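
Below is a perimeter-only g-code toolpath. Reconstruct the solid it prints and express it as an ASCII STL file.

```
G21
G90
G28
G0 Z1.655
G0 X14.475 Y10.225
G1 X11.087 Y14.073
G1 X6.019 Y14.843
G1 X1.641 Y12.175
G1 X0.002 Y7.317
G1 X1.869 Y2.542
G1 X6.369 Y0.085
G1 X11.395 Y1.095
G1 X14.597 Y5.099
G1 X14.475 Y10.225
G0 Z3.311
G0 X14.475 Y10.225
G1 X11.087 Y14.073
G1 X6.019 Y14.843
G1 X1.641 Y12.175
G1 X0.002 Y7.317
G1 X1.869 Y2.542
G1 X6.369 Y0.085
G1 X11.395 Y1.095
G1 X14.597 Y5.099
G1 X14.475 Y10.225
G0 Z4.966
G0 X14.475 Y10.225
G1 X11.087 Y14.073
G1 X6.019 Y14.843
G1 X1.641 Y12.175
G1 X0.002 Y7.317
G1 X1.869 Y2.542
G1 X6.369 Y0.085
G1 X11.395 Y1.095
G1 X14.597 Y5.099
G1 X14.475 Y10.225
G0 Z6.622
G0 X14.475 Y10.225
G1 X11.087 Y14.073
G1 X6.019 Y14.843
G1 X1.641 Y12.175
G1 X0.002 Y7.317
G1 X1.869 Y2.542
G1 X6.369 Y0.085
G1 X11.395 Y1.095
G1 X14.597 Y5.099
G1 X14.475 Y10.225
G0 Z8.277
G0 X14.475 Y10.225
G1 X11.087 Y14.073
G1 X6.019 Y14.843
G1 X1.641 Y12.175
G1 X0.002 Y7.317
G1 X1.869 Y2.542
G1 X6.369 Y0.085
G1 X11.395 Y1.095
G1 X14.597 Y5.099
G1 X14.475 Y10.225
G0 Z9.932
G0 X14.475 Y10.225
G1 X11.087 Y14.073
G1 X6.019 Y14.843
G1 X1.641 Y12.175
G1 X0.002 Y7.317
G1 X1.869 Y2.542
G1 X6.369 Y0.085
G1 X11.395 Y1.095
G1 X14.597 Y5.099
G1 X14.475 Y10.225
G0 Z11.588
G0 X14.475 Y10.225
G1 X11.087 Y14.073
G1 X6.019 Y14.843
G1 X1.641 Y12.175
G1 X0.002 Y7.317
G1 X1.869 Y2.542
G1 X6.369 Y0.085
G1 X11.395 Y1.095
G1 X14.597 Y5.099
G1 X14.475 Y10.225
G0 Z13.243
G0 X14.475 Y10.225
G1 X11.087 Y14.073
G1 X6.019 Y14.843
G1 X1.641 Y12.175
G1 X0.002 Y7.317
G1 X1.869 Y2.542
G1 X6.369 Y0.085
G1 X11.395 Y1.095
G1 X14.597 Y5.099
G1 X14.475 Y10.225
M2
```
solid part
  facet normal 0.0000 0.0000 -1.0000
    outer loop
      vertex 6.019 14.843 0.000
      vertex 11.087 14.073 0.000
      vertex 14.475 10.225 0.000
    endloop
  endfacet
  facet normal 0.0000 0.0000 -1.0000
    outer loop
      vertex 1.641 12.175 0.000
      vertex 6.019 14.843 0.000
      vertex 14.475 10.225 0.000
    endloop
  endfacet
  facet normal 0.0000 0.0000 -1.0000
    outer loop
      vertex 0.002 7.317 0.000
      vertex 1.641 12.175 0.000
      vertex 14.475 10.225 0.000
    endloop
  endfacet
  facet normal 0.0000 0.0000 -1.0000
    outer loop
      vertex 1.869 2.542 0.000
      vertex 0.002 7.317 0.000
      vertex 14.475 10.225 0.000
    endloop
  endfacet
  facet normal 0.0000 0.0000 -1.0000
    outer loop
      vertex 6.369 0.085 0.000
      vertex 1.869 2.542 0.000
      vertex 14.475 10.225 0.000
    endloop
  endfacet
  facet normal 0.0000 0.0000 -1.0000
    outer loop
      vertex 11.395 1.095 0.000
      vertex 6.369 0.085 0.000
      vertex 14.475 10.225 0.000
    endloop
  endfacet
  facet normal 0.0000 0.0000 -1.0000
    outer loop
      vertex 14.597 5.099 0.000
      vertex 11.395 1.095 0.000
      vertex 14.475 10.225 0.000
    endloop
  endfacet
  facet normal 0.0000 0.0000 1.0000
    outer loop
      vertex 14.475 10.225 13.243
      vertex 11.087 14.073 13.243
      vertex 6.019 14.843 13.243
    endloop
  endfacet
  facet normal 0.0000 0.0000 1.0000
    outer loop
      vertex 14.475 10.225 13.243
      vertex 6.019 14.843 13.243
      vertex 1.641 12.175 13.243
    endloop
  endfacet
  facet normal 0.0000 0.0000 1.0000
    outer loop
      vertex 14.475 10.225 13.243
      vertex 1.641 12.175 13.243
      vertex 0.002 7.317 13.243
    endloop
  endfacet
  facet normal 0.0000 0.0000 1.0000
    outer loop
      vertex 14.475 10.225 13.243
      vertex 0.002 7.317 13.243
      vertex 1.869 2.542 13.243
    endloop
  endfacet
  facet normal 0.0000 0.0000 1.0000
    outer loop
      vertex 14.475 10.225 13.243
      vertex 1.869 2.542 13.243
      vertex 6.369 0.085 13.243
    endloop
  endfacet
  facet normal 0.0000 0.0000 1.0000
    outer loop
      vertex 14.475 10.225 13.243
      vertex 6.369 0.085 13.243
      vertex 11.395 1.095 13.243
    endloop
  endfacet
  facet normal 0.0000 0.0000 1.0000
    outer loop
      vertex 14.475 10.225 13.243
      vertex 11.395 1.095 13.243
      vertex 14.597 5.099 13.243
    endloop
  endfacet
  facet normal 0.7505 0.6608 0.0000
    outer loop
      vertex 14.475 10.225 0.000
      vertex 11.087 14.073 0.000
      vertex 11.087 14.073 13.243
    endloop
  endfacet
  facet normal 0.7505 0.6608 0.0000
    outer loop
      vertex 14.475 10.225 0.000
      vertex 11.087 14.073 13.243
      vertex 14.475 10.225 13.243
    endloop
  endfacet
  facet normal 0.1502 0.9887 0.0000
    outer loop
      vertex 11.087 14.073 0.000
      vertex 6.019 14.843 0.000
      vertex 6.019 14.843 13.243
    endloop
  endfacet
  facet normal 0.1502 0.9887 0.0000
    outer loop
      vertex 11.087 14.073 0.000
      vertex 6.019 14.843 13.243
      vertex 11.087 14.073 13.243
    endloop
  endfacet
  facet normal -0.5204 0.8539 0.0000
    outer loop
      vertex 6.019 14.843 0.000
      vertex 1.641 12.175 0.000
      vertex 1.641 12.175 13.243
    endloop
  endfacet
  facet normal -0.5204 0.8539 0.0000
    outer loop
      vertex 6.019 14.843 0.000
      vertex 1.641 12.175 13.243
      vertex 6.019 14.843 13.243
    endloop
  endfacet
  facet normal -0.9475 0.3197 0.0000
    outer loop
      vertex 1.641 12.175 0.000
      vertex 0.002 7.317 0.000
      vertex 0.002 7.317 13.243
    endloop
  endfacet
  facet normal -0.9475 0.3197 0.0000
    outer loop
      vertex 1.641 12.175 0.000
      vertex 0.002 7.317 13.243
      vertex 1.641 12.175 13.243
    endloop
  endfacet
  facet normal -0.9313 -0.3641 0.0000
    outer loop
      vertex 0.002 7.317 0.000
      vertex 1.869 2.542 0.000
      vertex 1.869 2.542 13.243
    endloop
  endfacet
  facet normal -0.9313 -0.3641 0.0000
    outer loop
      vertex 0.002 7.317 0.000
      vertex 1.869 2.542 13.243
      vertex 0.002 7.317 13.243
    endloop
  endfacet
  facet normal -0.4792 -0.8777 0.0000
    outer loop
      vertex 1.869 2.542 0.000
      vertex 6.369 0.085 0.000
      vertex 6.369 0.085 13.243
    endloop
  endfacet
  facet normal -0.4792 -0.8777 0.0000
    outer loop
      vertex 1.869 2.542 0.000
      vertex 6.369 0.085 13.243
      vertex 1.869 2.542 13.243
    endloop
  endfacet
  facet normal 0.1970 -0.9804 0.0000
    outer loop
      vertex 6.369 0.085 0.000
      vertex 11.395 1.095 0.000
      vertex 11.395 1.095 13.243
    endloop
  endfacet
  facet normal 0.1970 -0.9804 0.0000
    outer loop
      vertex 6.369 0.085 0.000
      vertex 11.395 1.095 13.243
      vertex 6.369 0.085 13.243
    endloop
  endfacet
  facet normal 0.7810 -0.6246 0.0000
    outer loop
      vertex 11.395 1.095 0.000
      vertex 14.597 5.099 0.000
      vertex 14.597 5.099 13.243
    endloop
  endfacet
  facet normal 0.7810 -0.6246 0.0000
    outer loop
      vertex 11.395 1.095 0.000
      vertex 14.597 5.099 13.243
      vertex 11.395 1.095 13.243
    endloop
  endfacet
  facet normal 0.9997 0.0238 0.0000
    outer loop
      vertex 14.597 5.099 0.000
      vertex 14.475 10.225 0.000
      vertex 14.475 10.225 13.243
    endloop
  endfacet
  facet normal 0.9997 0.0238 0.0000
    outer loop
      vertex 14.597 5.099 0.000
      vertex 14.475 10.225 13.243
      vertex 14.597 5.099 13.243
    endloop
  endfacet
endsolid part

The G0 Z moves step by Δz≈1.655 mm. Every layer's G1 loop is the same polygon, so the solid is a straight extrusion of it from z=0 to z≈13.2. Closing with flat bottom and top caps and triangulating gives 32 facets — a regular 9-sided prism (a cylinder approximated with 9 flat sides), circumscribed radius ≈ 7.5 mm, height ≈ 13.2 mm.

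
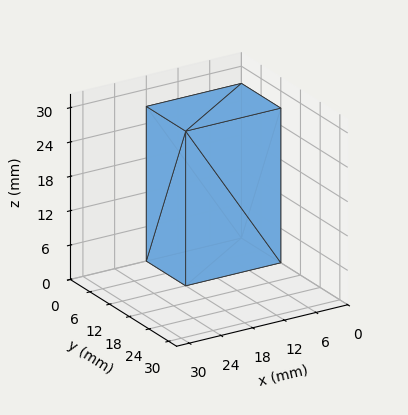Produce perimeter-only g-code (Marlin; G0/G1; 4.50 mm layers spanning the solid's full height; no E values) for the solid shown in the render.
Reading the render: the shape is a rectangular box, roughly 18 × 12 mm footprint and 27 mm tall (dimensions read to the nearest mm from the axis ticks). For the g-code, the solid's height is divided into equal slices at the stated Δz and each level perimeter traced with G1 moves after a G0 lift.

; perimeter-only toolpath
G21 ; units = mm
G90 ; absolute positioning
G28 ; home
; layer 1
G0 Z4.50
G0 X0.00 Y0.00
G1 X18.00 Y0.00
G1 X18.00 Y12.00
G1 X0.00 Y12.00
G1 X0.00 Y0.00
; layer 2
G0 Z9.00
G0 X0.00 Y0.00
G1 X18.00 Y0.00
G1 X18.00 Y12.00
G1 X0.00 Y12.00
G1 X0.00 Y0.00
; layer 3
G0 Z13.50
G0 X0.00 Y0.00
G1 X18.00 Y0.00
G1 X18.00 Y12.00
G1 X0.00 Y12.00
G1 X0.00 Y0.00
; layer 4
G0 Z18.00
G0 X0.00 Y0.00
G1 X18.00 Y0.00
G1 X18.00 Y12.00
G1 X0.00 Y12.00
G1 X0.00 Y0.00
; layer 5
G0 Z22.50
G0 X0.00 Y0.00
G1 X18.00 Y0.00
G1 X18.00 Y12.00
G1 X0.00 Y12.00
G1 X0.00 Y0.00
; layer 6
G0 Z27.00
G0 X0.00 Y0.00
G1 X18.00 Y0.00
G1 X18.00 Y12.00
G1 X0.00 Y12.00
G1 X0.00 Y0.00
M2 ; end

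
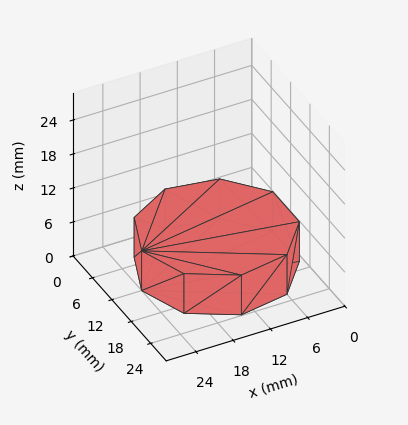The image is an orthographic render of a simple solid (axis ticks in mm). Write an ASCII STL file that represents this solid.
Reading the render: the shape is a regular 9-sided prism (a cylinder approximated with 9 flat sides), circumscribed radius ≈ 12 mm, height ≈ 7 mm (dimensions read to the nearest mm from the axis ticks). For the STL, each face is triangulated and given an outward normal.

solid part
  facet normal 0.0000 0.0000 -1.0000
    outer loop
      vertex 14.084 23.818 0.000
      vertex 21.193 19.713 0.000
      vertex 24.000 12.000 0.000
    endloop
  endfacet
  facet normal 0.0000 0.0000 -1.0000
    outer loop
      vertex 6.000 22.392 0.000
      vertex 14.084 23.818 0.000
      vertex 24.000 12.000 0.000
    endloop
  endfacet
  facet normal 0.0000 0.0000 -1.0000
    outer loop
      vertex 0.724 16.104 0.000
      vertex 6.000 22.392 0.000
      vertex 24.000 12.000 0.000
    endloop
  endfacet
  facet normal 0.0000 0.0000 -1.0000
    outer loop
      vertex 0.724 7.896 0.000
      vertex 0.724 16.104 0.000
      vertex 24.000 12.000 0.000
    endloop
  endfacet
  facet normal 0.0000 0.0000 -1.0000
    outer loop
      vertex 6.000 1.608 0.000
      vertex 0.724 7.896 0.000
      vertex 24.000 12.000 0.000
    endloop
  endfacet
  facet normal 0.0000 0.0000 -1.0000
    outer loop
      vertex 14.084 0.182 0.000
      vertex 6.000 1.608 0.000
      vertex 24.000 12.000 0.000
    endloop
  endfacet
  facet normal 0.0000 0.0000 -1.0000
    outer loop
      vertex 21.193 4.287 0.000
      vertex 14.084 0.182 0.000
      vertex 24.000 12.000 0.000
    endloop
  endfacet
  facet normal 0.0000 0.0000 1.0000
    outer loop
      vertex 24.000 12.000 7.000
      vertex 21.193 19.713 7.000
      vertex 14.084 23.818 7.000
    endloop
  endfacet
  facet normal 0.0000 0.0000 1.0000
    outer loop
      vertex 24.000 12.000 7.000
      vertex 14.084 23.818 7.000
      vertex 6.000 22.392 7.000
    endloop
  endfacet
  facet normal 0.0000 0.0000 1.0000
    outer loop
      vertex 24.000 12.000 7.000
      vertex 6.000 22.392 7.000
      vertex 0.724 16.104 7.000
    endloop
  endfacet
  facet normal 0.0000 0.0000 1.0000
    outer loop
      vertex 24.000 12.000 7.000
      vertex 0.724 16.104 7.000
      vertex 0.724 7.896 7.000
    endloop
  endfacet
  facet normal 0.0000 0.0000 1.0000
    outer loop
      vertex 24.000 12.000 7.000
      vertex 0.724 7.896 7.000
      vertex 6.000 1.608 7.000
    endloop
  endfacet
  facet normal 0.0000 0.0000 1.0000
    outer loop
      vertex 24.000 12.000 7.000
      vertex 6.000 1.608 7.000
      vertex 14.084 0.182 7.000
    endloop
  endfacet
  facet normal 0.0000 0.0000 1.0000
    outer loop
      vertex 24.000 12.000 7.000
      vertex 14.084 0.182 7.000
      vertex 21.193 4.287 7.000
    endloop
  endfacet
  facet normal 0.9397 0.3420 0.0000
    outer loop
      vertex 24.000 12.000 0.000
      vertex 21.193 19.713 0.000
      vertex 21.193 19.713 7.000
    endloop
  endfacet
  facet normal 0.9397 0.3420 0.0000
    outer loop
      vertex 24.000 12.000 0.000
      vertex 21.193 19.713 7.000
      vertex 24.000 12.000 7.000
    endloop
  endfacet
  facet normal 0.5001 0.8660 0.0000
    outer loop
      vertex 21.193 19.713 0.000
      vertex 14.084 23.818 0.000
      vertex 14.084 23.818 7.000
    endloop
  endfacet
  facet normal 0.5001 0.8660 0.0000
    outer loop
      vertex 21.193 19.713 0.000
      vertex 14.084 23.818 7.000
      vertex 21.193 19.713 7.000
    endloop
  endfacet
  facet normal -0.1737 0.9848 0.0000
    outer loop
      vertex 14.084 23.818 0.000
      vertex 6.000 22.392 0.000
      vertex 6.000 22.392 7.000
    endloop
  endfacet
  facet normal -0.1737 0.9848 0.0000
    outer loop
      vertex 14.084 23.818 0.000
      vertex 6.000 22.392 7.000
      vertex 14.084 23.818 7.000
    endloop
  endfacet
  facet normal -0.7661 0.6428 0.0000
    outer loop
      vertex 6.000 22.392 0.000
      vertex 0.724 16.104 0.000
      vertex 0.724 16.104 7.000
    endloop
  endfacet
  facet normal -0.7661 0.6428 0.0000
    outer loop
      vertex 6.000 22.392 0.000
      vertex 0.724 16.104 7.000
      vertex 6.000 22.392 7.000
    endloop
  endfacet
  facet normal -1.0000 0.0000 0.0000
    outer loop
      vertex 0.724 16.104 0.000
      vertex 0.724 7.896 0.000
      vertex 0.724 7.896 7.000
    endloop
  endfacet
  facet normal -1.0000 0.0000 0.0000
    outer loop
      vertex 0.724 16.104 0.000
      vertex 0.724 7.896 7.000
      vertex 0.724 16.104 7.000
    endloop
  endfacet
  facet normal -0.7661 -0.6428 0.0000
    outer loop
      vertex 0.724 7.896 0.000
      vertex 6.000 1.608 0.000
      vertex 6.000 1.608 7.000
    endloop
  endfacet
  facet normal -0.7661 -0.6428 0.0000
    outer loop
      vertex 0.724 7.896 0.000
      vertex 6.000 1.608 7.000
      vertex 0.724 7.896 7.000
    endloop
  endfacet
  facet normal -0.1737 -0.9848 0.0000
    outer loop
      vertex 6.000 1.608 0.000
      vertex 14.084 0.182 0.000
      vertex 14.084 0.182 7.000
    endloop
  endfacet
  facet normal -0.1737 -0.9848 0.0000
    outer loop
      vertex 6.000 1.608 0.000
      vertex 14.084 0.182 7.000
      vertex 6.000 1.608 7.000
    endloop
  endfacet
  facet normal 0.5001 -0.8660 0.0000
    outer loop
      vertex 14.084 0.182 0.000
      vertex 21.193 4.287 0.000
      vertex 21.193 4.287 7.000
    endloop
  endfacet
  facet normal 0.5001 -0.8660 0.0000
    outer loop
      vertex 14.084 0.182 0.000
      vertex 21.193 4.287 7.000
      vertex 14.084 0.182 7.000
    endloop
  endfacet
  facet normal 0.9397 -0.3420 0.0000
    outer loop
      vertex 21.193 4.287 0.000
      vertex 24.000 12.000 0.000
      vertex 24.000 12.000 7.000
    endloop
  endfacet
  facet normal 0.9397 -0.3420 0.0000
    outer loop
      vertex 21.193 4.287 0.000
      vertex 24.000 12.000 7.000
      vertex 21.193 4.287 7.000
    endloop
  endfacet
endsolid part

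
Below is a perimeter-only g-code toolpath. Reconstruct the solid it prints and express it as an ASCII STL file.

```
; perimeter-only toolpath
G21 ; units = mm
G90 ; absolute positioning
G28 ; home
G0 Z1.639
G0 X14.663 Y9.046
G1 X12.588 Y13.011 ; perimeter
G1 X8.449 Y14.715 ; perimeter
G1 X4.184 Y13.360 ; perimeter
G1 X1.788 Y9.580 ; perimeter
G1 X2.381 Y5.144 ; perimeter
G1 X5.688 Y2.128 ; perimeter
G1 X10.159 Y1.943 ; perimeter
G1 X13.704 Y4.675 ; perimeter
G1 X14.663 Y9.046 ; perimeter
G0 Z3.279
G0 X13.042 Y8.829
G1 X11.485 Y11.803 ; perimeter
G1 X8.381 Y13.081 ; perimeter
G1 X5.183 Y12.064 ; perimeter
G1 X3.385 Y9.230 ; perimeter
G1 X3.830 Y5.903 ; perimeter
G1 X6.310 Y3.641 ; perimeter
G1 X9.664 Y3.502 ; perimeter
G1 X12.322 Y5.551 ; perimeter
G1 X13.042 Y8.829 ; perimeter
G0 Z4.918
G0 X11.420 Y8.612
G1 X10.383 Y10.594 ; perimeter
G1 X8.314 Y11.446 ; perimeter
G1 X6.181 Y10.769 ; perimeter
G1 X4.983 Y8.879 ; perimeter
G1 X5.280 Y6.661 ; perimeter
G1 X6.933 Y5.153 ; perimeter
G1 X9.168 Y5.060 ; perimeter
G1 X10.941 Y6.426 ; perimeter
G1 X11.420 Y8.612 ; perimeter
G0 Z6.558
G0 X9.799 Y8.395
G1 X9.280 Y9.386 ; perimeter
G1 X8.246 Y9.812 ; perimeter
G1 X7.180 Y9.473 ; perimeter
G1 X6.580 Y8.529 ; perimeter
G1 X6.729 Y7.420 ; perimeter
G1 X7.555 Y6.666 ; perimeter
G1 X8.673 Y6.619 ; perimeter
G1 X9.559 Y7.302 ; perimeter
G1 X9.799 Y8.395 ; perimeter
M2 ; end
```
solid part
  facet normal 0.0000 0.0000 -1.0000
    outer loop
      vertex 8.517 16.349 0.000
      vertex 13.690 14.219 0.000
      vertex 16.284 9.263 0.000
    endloop
  endfacet
  facet normal 0.0000 0.0000 -1.0000
    outer loop
      vertex 3.186 14.655 0.000
      vertex 8.517 16.349 0.000
      vertex 16.284 9.263 0.000
    endloop
  endfacet
  facet normal 0.0000 0.0000 -1.0000
    outer loop
      vertex 0.190 9.931 0.000
      vertex 3.186 14.655 0.000
      vertex 16.284 9.263 0.000
    endloop
  endfacet
  facet normal 0.0000 0.0000 -1.0000
    outer loop
      vertex 0.932 4.386 0.000
      vertex 0.190 9.931 0.000
      vertex 16.284 9.263 0.000
    endloop
  endfacet
  facet normal 0.0000 0.0000 -1.0000
    outer loop
      vertex 5.065 0.616 0.000
      vertex 0.932 4.386 0.000
      vertex 16.284 9.263 0.000
    endloop
  endfacet
  facet normal 0.0000 0.0000 -1.0000
    outer loop
      vertex 10.654 0.384 0.000
      vertex 5.065 0.616 0.000
      vertex 16.284 9.263 0.000
    endloop
  endfacet
  facet normal 0.0000 0.0000 -1.0000
    outer loop
      vertex 15.085 3.799 0.000
      vertex 10.654 0.384 0.000
      vertex 16.284 9.263 0.000
    endloop
  endfacet
  facet normal 0.6463 0.3383 0.6840
    outer loop
      vertex 16.284 9.263 0.000
      vertex 13.690 14.219 0.000
      vertex 8.178 8.178 8.197
    endloop
  endfacet
  facet normal 0.2778 0.6746 0.6839
    outer loop
      vertex 13.690 14.219 0.000
      vertex 8.517 16.349 0.000
      vertex 8.178 8.178 8.197
    endloop
  endfacet
  facet normal -0.2209 0.6953 0.6839
    outer loop
      vertex 8.517 16.349 0.000
      vertex 3.186 14.655 0.000
      vertex 8.178 8.178 8.197
    endloop
  endfacet
  facet normal -0.6161 0.3907 0.6839
    outer loop
      vertex 3.186 14.655 0.000
      vertex 0.190 9.931 0.000
      vertex 8.178 8.178 8.197
    endloop
  endfacet
  facet normal -0.7231 -0.0968 0.6840
    outer loop
      vertex 0.190 9.931 0.000
      vertex 0.932 4.386 0.000
      vertex 8.178 8.178 8.197
    endloop
  endfacet
  facet normal -0.4916 -0.5390 0.6839
    outer loop
      vertex 0.932 4.386 0.000
      vertex 5.065 0.616 0.000
      vertex 8.178 8.178 8.197
    endloop
  endfacet
  facet normal -0.0303 -0.7289 0.6839
    outer loop
      vertex 5.065 0.616 0.000
      vertex 10.654 0.384 0.000
      vertex 8.178 8.178 8.197
    endloop
  endfacet
  facet normal 0.4453 -0.5778 0.6839
    outer loop
      vertex 10.654 0.384 0.000
      vertex 15.085 3.799 0.000
      vertex 8.178 8.178 8.197
    endloop
  endfacet
  facet normal 0.7126 -0.1564 0.6840
    outer loop
      vertex 15.085 3.799 0.000
      vertex 16.284 9.263 0.000
      vertex 8.178 8.178 8.197
    endloop
  endfacet
endsolid part

The G0 Z moves step by Δz≈1.639 mm. The G1 loops shrink linearly with z, so the solid tapers from its base footprint up to z≈8.2. Closing with a flat bottom cap and the tapered top and triangulating gives 16 facets — a regular 9-sided pyramid, base circumscribed radius ≈ 8.18 mm, apex at z ≈ 8.2 mm.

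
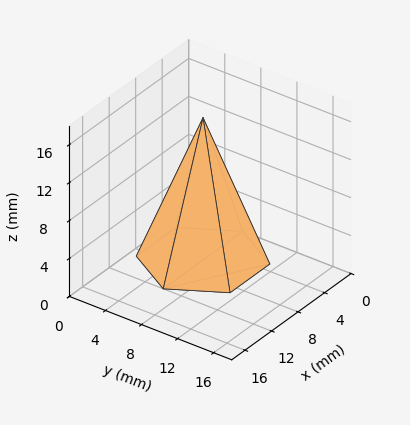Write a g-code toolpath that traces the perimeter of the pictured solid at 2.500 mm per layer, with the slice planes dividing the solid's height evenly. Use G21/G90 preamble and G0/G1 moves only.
Reading the render: the shape is a regular 6-sided pyramid, base circumscribed radius ≈ 6 mm, apex at z ≈ 15 mm (dimensions read to the nearest mm from the axis ticks). For the g-code, the solid's height is divided into equal slices at the stated Δz and each level perimeter traced with G1 moves after a G0 lift.

; perimeter-only toolpath
G21 ; units = mm
G90 ; absolute positioning
G28 ; home
; layer 1
G0 Z2.500
G0 X11.000 Y6.000
G1 X8.500 Y10.330
G1 X3.500 Y10.330
G1 X1.000 Y6.000
G1 X3.500 Y1.670
G1 X8.500 Y1.670
G1 X11.000 Y6.000
; layer 2
G0 Z5.000
G0 X10.000 Y6.000
G1 X8.000 Y9.464
G1 X4.000 Y9.464
G1 X2.000 Y6.000
G1 X4.000 Y2.536
G1 X8.000 Y2.536
G1 X10.000 Y6.000
; layer 3
G0 Z7.500
G0 X9.000 Y6.000
G1 X7.500 Y8.598
G1 X4.500 Y8.598
G1 X3.000 Y6.000
G1 X4.500 Y3.402
G1 X7.500 Y3.402
G1 X9.000 Y6.000
; layer 4
G0 Z10.000
G0 X8.000 Y6.000
G1 X7.000 Y7.732
G1 X5.000 Y7.732
G1 X4.000 Y6.000
G1 X5.000 Y4.268
G1 X7.000 Y4.268
G1 X8.000 Y6.000
; layer 5
G0 Z12.500
G0 X7.000 Y6.000
G1 X6.500 Y6.866
G1 X5.500 Y6.866
G1 X5.000 Y6.000
G1 X5.500 Y5.134
G1 X6.500 Y5.134
G1 X7.000 Y6.000
M2 ; end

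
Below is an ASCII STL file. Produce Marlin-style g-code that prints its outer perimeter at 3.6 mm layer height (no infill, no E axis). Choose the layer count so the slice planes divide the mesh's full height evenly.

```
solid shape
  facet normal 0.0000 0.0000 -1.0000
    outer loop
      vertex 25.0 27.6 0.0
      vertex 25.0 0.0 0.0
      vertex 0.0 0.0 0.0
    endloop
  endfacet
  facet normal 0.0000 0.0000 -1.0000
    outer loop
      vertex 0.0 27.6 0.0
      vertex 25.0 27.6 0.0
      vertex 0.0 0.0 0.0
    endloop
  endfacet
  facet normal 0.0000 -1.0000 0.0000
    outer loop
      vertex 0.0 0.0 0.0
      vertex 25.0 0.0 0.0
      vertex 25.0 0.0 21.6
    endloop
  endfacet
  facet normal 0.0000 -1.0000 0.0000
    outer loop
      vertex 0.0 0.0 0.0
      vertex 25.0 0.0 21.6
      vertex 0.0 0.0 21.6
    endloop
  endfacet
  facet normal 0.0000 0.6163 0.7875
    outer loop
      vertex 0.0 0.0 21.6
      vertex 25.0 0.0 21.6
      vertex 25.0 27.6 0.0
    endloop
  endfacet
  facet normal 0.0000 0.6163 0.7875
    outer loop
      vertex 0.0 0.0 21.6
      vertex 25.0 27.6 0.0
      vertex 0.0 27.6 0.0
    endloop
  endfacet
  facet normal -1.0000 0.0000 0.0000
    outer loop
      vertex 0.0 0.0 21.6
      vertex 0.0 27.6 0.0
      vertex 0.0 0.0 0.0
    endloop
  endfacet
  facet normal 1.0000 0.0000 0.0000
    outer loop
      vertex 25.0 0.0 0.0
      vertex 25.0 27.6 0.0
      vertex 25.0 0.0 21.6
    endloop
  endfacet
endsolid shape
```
; perimeter-only toolpath
G21 ; units = mm
G90 ; absolute positioning
G28 ; home
; layer 1
G0 Z3.6
G0 X0.0 Y0.0
G1 X25.0 Y0.0
G1 X25.0 Y23.0
G1 X0.0 Y23.0
G1 X0.0 Y0.0
; layer 2
G0 Z7.2
G0 X0.0 Y0.0
G1 X25.0 Y0.0
G1 X25.0 Y18.4
G1 X0.0 Y18.4
G1 X0.0 Y0.0
; layer 3
G0 Z10.8
G0 X0.0 Y0.0
G1 X25.0 Y0.0
G1 X25.0 Y13.8
G1 X0.0 Y13.8
G1 X0.0 Y0.0
; layer 4
G0 Z14.4
G0 X0.0 Y0.0
G1 X25.0 Y0.0
G1 X25.0 Y9.2
G1 X0.0 Y9.2
G1 X0.0 Y0.0
; layer 5
G0 Z18.0
G0 X0.0 Y0.0
G1 X25.0 Y0.0
G1 X25.0 Y4.6
G1 X0.0 Y4.6
G1 X0.0 Y0.0
M2 ; end

The solid is a wedge (ramp): 25 × 27.6 mm base, rising to 21.6 mm along the y=0 edge and sloping linearly to z=0 at y=27.6. Slicing at Δz = 3.6 mm — 6 equal slices spanning the solid's height, so layer i sits at z = i·h/6 — gives 5 non-empty perimeters. Each is a 4-segment closed polygon; G0 lifts to the layer z and rapids to the start vertex, then G1 traces the edges. The cross-section shrinks linearly with z (the slice at the apex is degenerate and omitted).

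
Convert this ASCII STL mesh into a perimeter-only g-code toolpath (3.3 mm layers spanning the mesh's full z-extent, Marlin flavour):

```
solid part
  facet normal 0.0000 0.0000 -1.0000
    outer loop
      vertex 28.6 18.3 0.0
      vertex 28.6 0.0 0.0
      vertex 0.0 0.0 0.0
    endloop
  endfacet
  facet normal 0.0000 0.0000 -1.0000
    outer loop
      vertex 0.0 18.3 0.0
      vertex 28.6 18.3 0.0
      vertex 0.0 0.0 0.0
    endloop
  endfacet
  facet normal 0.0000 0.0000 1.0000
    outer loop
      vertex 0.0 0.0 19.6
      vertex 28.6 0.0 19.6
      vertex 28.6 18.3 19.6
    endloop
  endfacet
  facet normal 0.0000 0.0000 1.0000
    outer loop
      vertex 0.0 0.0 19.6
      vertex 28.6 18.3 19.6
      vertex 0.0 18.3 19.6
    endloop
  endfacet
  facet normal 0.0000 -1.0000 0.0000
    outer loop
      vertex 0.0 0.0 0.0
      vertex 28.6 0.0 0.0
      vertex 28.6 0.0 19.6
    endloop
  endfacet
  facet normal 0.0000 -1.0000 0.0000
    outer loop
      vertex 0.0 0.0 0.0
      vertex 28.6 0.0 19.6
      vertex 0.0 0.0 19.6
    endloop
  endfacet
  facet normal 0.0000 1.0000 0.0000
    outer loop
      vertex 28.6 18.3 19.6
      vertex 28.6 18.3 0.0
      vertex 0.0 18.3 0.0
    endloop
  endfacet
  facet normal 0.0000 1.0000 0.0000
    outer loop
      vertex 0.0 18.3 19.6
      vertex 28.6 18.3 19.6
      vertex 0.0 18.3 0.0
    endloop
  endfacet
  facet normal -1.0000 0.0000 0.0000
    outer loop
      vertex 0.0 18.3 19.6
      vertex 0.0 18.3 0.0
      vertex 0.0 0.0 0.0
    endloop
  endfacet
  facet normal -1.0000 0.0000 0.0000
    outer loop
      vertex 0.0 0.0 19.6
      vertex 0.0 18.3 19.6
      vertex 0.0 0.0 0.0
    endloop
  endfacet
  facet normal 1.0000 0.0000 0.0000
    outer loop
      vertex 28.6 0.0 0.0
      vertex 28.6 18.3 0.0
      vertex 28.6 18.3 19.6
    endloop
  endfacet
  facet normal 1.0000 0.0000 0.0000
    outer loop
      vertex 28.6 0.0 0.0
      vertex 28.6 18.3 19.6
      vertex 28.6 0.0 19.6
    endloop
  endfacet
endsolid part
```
; perimeter-only toolpath
G21 ; units = mm
G90 ; absolute positioning
G28 ; home
; layer 1
G0 Z3.3
G0 X0.0 Y0.0
G1 X28.6 Y0.0
G1 X28.6 Y18.3
G1 X0.0 Y18.3
G1 X0.0 Y0.0
; layer 2
G0 Z6.5
G0 X0.0 Y0.0
G1 X28.6 Y0.0
G1 X28.6 Y18.3
G1 X0.0 Y18.3
G1 X0.0 Y0.0
; layer 3
G0 Z9.8
G0 X0.0 Y0.0
G1 X28.6 Y0.0
G1 X28.6 Y18.3
G1 X0.0 Y18.3
G1 X0.0 Y0.0
; layer 4
G0 Z13.1
G0 X0.0 Y0.0
G1 X28.6 Y0.0
G1 X28.6 Y18.3
G1 X0.0 Y18.3
G1 X0.0 Y0.0
; layer 5
G0 Z16.3
G0 X0.0 Y0.0
G1 X28.6 Y0.0
G1 X28.6 Y18.3
G1 X0.0 Y18.3
G1 X0.0 Y0.0
; layer 6
G0 Z19.6
G0 X0.0 Y0.0
G1 X28.6 Y0.0
G1 X28.6 Y18.3
G1 X0.0 Y18.3
G1 X0.0 Y0.0
M2 ; end

The solid is a rectangular box, roughly 28.6 × 18.3 mm footprint and 19.6 mm tall. Slicing at Δz = 3.3 mm — 6 equal slices spanning the solid's height, so layer i sits at z = i·h/6 — gives 6 non-empty perimeters. Each is a 4-segment closed polygon; G0 lifts to the layer z and rapids to the start vertex, then G1 traces the edges.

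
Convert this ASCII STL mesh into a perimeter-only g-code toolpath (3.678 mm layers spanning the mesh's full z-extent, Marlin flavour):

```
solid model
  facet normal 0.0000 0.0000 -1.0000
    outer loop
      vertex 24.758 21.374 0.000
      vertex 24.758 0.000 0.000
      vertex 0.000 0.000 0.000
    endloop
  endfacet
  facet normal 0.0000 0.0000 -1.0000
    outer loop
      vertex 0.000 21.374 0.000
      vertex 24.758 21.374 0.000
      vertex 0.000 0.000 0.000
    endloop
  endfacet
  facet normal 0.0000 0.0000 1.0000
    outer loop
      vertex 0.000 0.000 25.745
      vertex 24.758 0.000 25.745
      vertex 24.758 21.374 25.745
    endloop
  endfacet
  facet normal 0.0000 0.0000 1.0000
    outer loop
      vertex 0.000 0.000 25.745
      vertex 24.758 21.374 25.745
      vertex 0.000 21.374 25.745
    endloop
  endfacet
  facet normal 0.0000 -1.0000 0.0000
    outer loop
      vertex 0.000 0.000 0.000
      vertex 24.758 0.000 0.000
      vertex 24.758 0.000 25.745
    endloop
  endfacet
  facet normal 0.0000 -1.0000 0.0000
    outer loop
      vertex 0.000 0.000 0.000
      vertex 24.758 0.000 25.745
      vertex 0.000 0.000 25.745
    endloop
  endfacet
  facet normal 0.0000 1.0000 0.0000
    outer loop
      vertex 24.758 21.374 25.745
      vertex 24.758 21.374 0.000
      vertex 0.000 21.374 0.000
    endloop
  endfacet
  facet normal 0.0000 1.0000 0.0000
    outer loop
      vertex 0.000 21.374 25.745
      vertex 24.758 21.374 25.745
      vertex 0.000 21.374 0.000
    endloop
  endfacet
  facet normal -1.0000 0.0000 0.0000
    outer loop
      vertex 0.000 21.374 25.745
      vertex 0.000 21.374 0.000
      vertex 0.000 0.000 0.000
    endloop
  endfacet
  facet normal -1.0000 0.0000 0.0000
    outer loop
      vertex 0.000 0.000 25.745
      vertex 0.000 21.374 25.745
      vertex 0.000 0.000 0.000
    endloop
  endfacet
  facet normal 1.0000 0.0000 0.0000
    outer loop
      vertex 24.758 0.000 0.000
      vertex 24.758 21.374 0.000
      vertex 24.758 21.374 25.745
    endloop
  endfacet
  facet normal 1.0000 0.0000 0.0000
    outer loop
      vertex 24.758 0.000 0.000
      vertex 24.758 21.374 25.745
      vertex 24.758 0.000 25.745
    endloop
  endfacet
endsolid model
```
; perimeter-only toolpath
G21 ; units = mm
G90 ; absolute positioning
G28 ; home
; layer 1
G0 Z3.678
G0 X0.000 Y0.000
G1 X24.758 Y0.000
G1 X24.758 Y21.374
G1 X0.000 Y21.374
G1 X0.000 Y0.000
; layer 2
G0 Z7.356
G0 X0.000 Y0.000
G1 X24.758 Y0.000
G1 X24.758 Y21.374
G1 X0.000 Y21.374
G1 X0.000 Y0.000
; layer 3
G0 Z11.034
G0 X0.000 Y0.000
G1 X24.758 Y0.000
G1 X24.758 Y21.374
G1 X0.000 Y21.374
G1 X0.000 Y0.000
; layer 4
G0 Z14.711
G0 X0.000 Y0.000
G1 X24.758 Y0.000
G1 X24.758 Y21.374
G1 X0.000 Y21.374
G1 X0.000 Y0.000
; layer 5
G0 Z18.389
G0 X0.000 Y0.000
G1 X24.758 Y0.000
G1 X24.758 Y21.374
G1 X0.000 Y21.374
G1 X0.000 Y0.000
; layer 6
G0 Z22.067
G0 X0.000 Y0.000
G1 X24.758 Y0.000
G1 X24.758 Y21.374
G1 X0.000 Y21.374
G1 X0.000 Y0.000
; layer 7
G0 Z25.745
G0 X0.000 Y0.000
G1 X24.758 Y0.000
G1 X24.758 Y21.374
G1 X0.000 Y21.374
G1 X0.000 Y0.000
M2 ; end

The solid is a rectangular box, roughly 24.8 × 21.4 mm footprint and 25.7 mm tall. Slicing at Δz = 3.678 mm — 7 equal slices spanning the solid's height, so layer i sits at z = i·h/7 — gives 7 non-empty perimeters. Each is a 4-segment closed polygon; G0 lifts to the layer z and rapids to the start vertex, then G1 traces the edges.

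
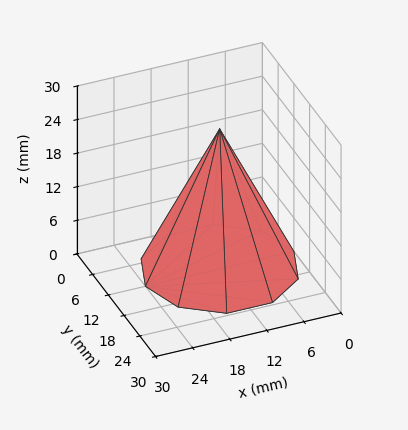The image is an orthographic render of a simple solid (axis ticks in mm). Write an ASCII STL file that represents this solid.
Reading the render: the shape is a regular 10-sided pyramid, base circumscribed radius ≈ 12 mm, apex at z ≈ 25 mm (dimensions read to the nearest mm from the axis ticks). For the STL, each face is triangulated and given an outward normal.

solid part
  facet normal 0.0000 0.0000 -1.0000
    outer loop
      vertex 15.708 23.413 0.000
      vertex 21.708 19.053 0.000
      vertex 24.000 12.000 0.000
    endloop
  endfacet
  facet normal 0.0000 0.0000 -1.0000
    outer loop
      vertex 8.292 23.413 0.000
      vertex 15.708 23.413 0.000
      vertex 24.000 12.000 0.000
    endloop
  endfacet
  facet normal 0.0000 0.0000 -1.0000
    outer loop
      vertex 2.292 19.053 0.000
      vertex 8.292 23.413 0.000
      vertex 24.000 12.000 0.000
    endloop
  endfacet
  facet normal 0.0000 0.0000 -1.0000
    outer loop
      vertex 0.000 12.000 0.000
      vertex 2.292 19.053 0.000
      vertex 24.000 12.000 0.000
    endloop
  endfacet
  facet normal 0.0000 0.0000 -1.0000
    outer loop
      vertex 2.292 4.947 0.000
      vertex 0.000 12.000 0.000
      vertex 24.000 12.000 0.000
    endloop
  endfacet
  facet normal 0.0000 0.0000 -1.0000
    outer loop
      vertex 8.292 0.587 0.000
      vertex 2.292 4.947 0.000
      vertex 24.000 12.000 0.000
    endloop
  endfacet
  facet normal 0.0000 0.0000 -1.0000
    outer loop
      vertex 15.708 0.587 0.000
      vertex 8.292 0.587 0.000
      vertex 24.000 12.000 0.000
    endloop
  endfacet
  facet normal 0.0000 0.0000 -1.0000
    outer loop
      vertex 21.708 4.947 0.000
      vertex 15.708 0.587 0.000
      vertex 24.000 12.000 0.000
    endloop
  endfacet
  facet normal 0.8652 0.2811 0.4153
    outer loop
      vertex 24.000 12.000 0.000
      vertex 21.708 19.053 0.000
      vertex 12.000 12.000 25.000
    endloop
  endfacet
  facet normal 0.5348 0.7359 0.4153
    outer loop
      vertex 21.708 19.053 0.000
      vertex 15.708 23.413 0.000
      vertex 12.000 12.000 25.000
    endloop
  endfacet
  facet normal 0.0000 0.9097 0.4153
    outer loop
      vertex 15.708 23.413 0.000
      vertex 8.292 23.413 0.000
      vertex 12.000 12.000 25.000
    endloop
  endfacet
  facet normal -0.5348 0.7359 0.4153
    outer loop
      vertex 8.292 23.413 0.000
      vertex 2.292 19.053 0.000
      vertex 12.000 12.000 25.000
    endloop
  endfacet
  facet normal -0.8652 0.2811 0.4153
    outer loop
      vertex 2.292 19.053 0.000
      vertex 0.000 12.000 0.000
      vertex 12.000 12.000 25.000
    endloop
  endfacet
  facet normal -0.8652 -0.2811 0.4153
    outer loop
      vertex 0.000 12.000 0.000
      vertex 2.292 4.947 0.000
      vertex 12.000 12.000 25.000
    endloop
  endfacet
  facet normal -0.5348 -0.7359 0.4153
    outer loop
      vertex 2.292 4.947 0.000
      vertex 8.292 0.587 0.000
      vertex 12.000 12.000 25.000
    endloop
  endfacet
  facet normal 0.0000 -0.9097 0.4153
    outer loop
      vertex 8.292 0.587 0.000
      vertex 15.708 0.587 0.000
      vertex 12.000 12.000 25.000
    endloop
  endfacet
  facet normal 0.5348 -0.7359 0.4153
    outer loop
      vertex 15.708 0.587 0.000
      vertex 21.708 4.947 0.000
      vertex 12.000 12.000 25.000
    endloop
  endfacet
  facet normal 0.8652 -0.2811 0.4153
    outer loop
      vertex 21.708 4.947 0.000
      vertex 24.000 12.000 0.000
      vertex 12.000 12.000 25.000
    endloop
  endfacet
endsolid part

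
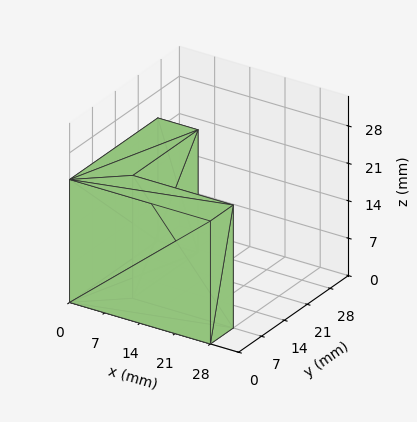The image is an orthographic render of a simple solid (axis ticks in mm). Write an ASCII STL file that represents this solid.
Reading the render: the shape is an L-shaped prism: outer 28 × 27 mm, arm thicknesses ≈ 7 mm (horizontal) and 8 mm (vertical), extruded 23 mm in z (dimensions read to the nearest mm from the axis ticks). For the STL, each face is triangulated and given an outward normal.

solid part
  facet normal 0.0000 0.0000 -1.0000
    outer loop
      vertex 28.0 7.0 0.0
      vertex 28.0 0.0 0.0
      vertex 0.0 0.0 0.0
    endloop
  endfacet
  facet normal 0.0000 0.0000 -1.0000
    outer loop
      vertex 8.0 7.0 0.0
      vertex 28.0 7.0 0.0
      vertex 0.0 0.0 0.0
    endloop
  endfacet
  facet normal 0.0000 0.0000 -1.0000
    outer loop
      vertex 8.0 27.0 0.0
      vertex 8.0 7.0 0.0
      vertex 0.0 0.0 0.0
    endloop
  endfacet
  facet normal 0.0000 0.0000 -1.0000
    outer loop
      vertex 0.0 27.0 0.0
      vertex 8.0 27.0 0.0
      vertex 0.0 0.0 0.0
    endloop
  endfacet
  facet normal 0.0000 0.0000 1.0000
    outer loop
      vertex 0.0 0.0 23.0
      vertex 28.0 0.0 23.0
      vertex 28.0 7.0 23.0
    endloop
  endfacet
  facet normal 0.0000 0.0000 1.0000
    outer loop
      vertex 0.0 0.0 23.0
      vertex 28.0 7.0 23.0
      vertex 8.0 7.0 23.0
    endloop
  endfacet
  facet normal 0.0000 0.0000 1.0000
    outer loop
      vertex 0.0 0.0 23.0
      vertex 8.0 7.0 23.0
      vertex 8.0 27.0 23.0
    endloop
  endfacet
  facet normal 0.0000 0.0000 1.0000
    outer loop
      vertex 0.0 0.0 23.0
      vertex 8.0 27.0 23.0
      vertex 0.0 27.0 23.0
    endloop
  endfacet
  facet normal 0.0000 -1.0000 0.0000
    outer loop
      vertex 0.0 0.0 0.0
      vertex 28.0 0.0 0.0
      vertex 28.0 0.0 23.0
    endloop
  endfacet
  facet normal 0.0000 -1.0000 0.0000
    outer loop
      vertex 0.0 0.0 0.0
      vertex 28.0 0.0 23.0
      vertex 0.0 0.0 23.0
    endloop
  endfacet
  facet normal 1.0000 0.0000 0.0000
    outer loop
      vertex 28.0 0.0 0.0
      vertex 28.0 7.0 0.0
      vertex 28.0 7.0 23.0
    endloop
  endfacet
  facet normal 1.0000 0.0000 0.0000
    outer loop
      vertex 28.0 0.0 0.0
      vertex 28.0 7.0 23.0
      vertex 28.0 0.0 23.0
    endloop
  endfacet
  facet normal 0.0000 1.0000 0.0000
    outer loop
      vertex 28.0 7.0 0.0
      vertex 8.0 7.0 0.0
      vertex 8.0 7.0 23.0
    endloop
  endfacet
  facet normal 0.0000 1.0000 0.0000
    outer loop
      vertex 28.0 7.0 0.0
      vertex 8.0 7.0 23.0
      vertex 28.0 7.0 23.0
    endloop
  endfacet
  facet normal 1.0000 0.0000 0.0000
    outer loop
      vertex 8.0 7.0 0.0
      vertex 8.0 27.0 0.0
      vertex 8.0 27.0 23.0
    endloop
  endfacet
  facet normal 1.0000 0.0000 0.0000
    outer loop
      vertex 8.0 7.0 0.0
      vertex 8.0 27.0 23.0
      vertex 8.0 7.0 23.0
    endloop
  endfacet
  facet normal 0.0000 1.0000 0.0000
    outer loop
      vertex 8.0 27.0 0.0
      vertex 0.0 27.0 0.0
      vertex 0.0 27.0 23.0
    endloop
  endfacet
  facet normal 0.0000 1.0000 0.0000
    outer loop
      vertex 8.0 27.0 0.0
      vertex 0.0 27.0 23.0
      vertex 8.0 27.0 23.0
    endloop
  endfacet
  facet normal -1.0000 0.0000 0.0000
    outer loop
      vertex 0.0 27.0 0.0
      vertex 0.0 0.0 0.0
      vertex 0.0 0.0 23.0
    endloop
  endfacet
  facet normal -1.0000 0.0000 0.0000
    outer loop
      vertex 0.0 27.0 0.0
      vertex 0.0 0.0 23.0
      vertex 0.0 27.0 23.0
    endloop
  endfacet
endsolid part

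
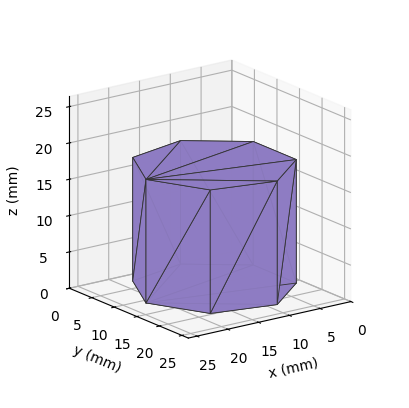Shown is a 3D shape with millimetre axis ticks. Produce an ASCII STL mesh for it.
Reading the render: the shape is a regular 7-sided prism (a cylinder approximated with 7 flat sides), circumscribed radius ≈ 11 mm, height ≈ 17 mm (dimensions read to the nearest mm from the axis ticks). For the STL, each face is triangulated and given an outward normal.

solid part
  facet normal 0.0000 0.0000 -1.0000
    outer loop
      vertex 8.55 21.72 0.00
      vertex 17.86 19.60 0.00
      vertex 22.00 11.00 0.00
    endloop
  endfacet
  facet normal 0.0000 0.0000 -1.0000
    outer loop
      vertex 1.09 15.77 0.00
      vertex 8.55 21.72 0.00
      vertex 22.00 11.00 0.00
    endloop
  endfacet
  facet normal 0.0000 0.0000 -1.0000
    outer loop
      vertex 1.09 6.23 0.00
      vertex 1.09 15.77 0.00
      vertex 22.00 11.00 0.00
    endloop
  endfacet
  facet normal 0.0000 0.0000 -1.0000
    outer loop
      vertex 8.55 0.28 0.00
      vertex 1.09 6.23 0.00
      vertex 22.00 11.00 0.00
    endloop
  endfacet
  facet normal 0.0000 0.0000 -1.0000
    outer loop
      vertex 17.86 2.40 0.00
      vertex 8.55 0.28 0.00
      vertex 22.00 11.00 0.00
    endloop
  endfacet
  facet normal 0.0000 0.0000 1.0000
    outer loop
      vertex 22.00 11.00 17.00
      vertex 17.86 19.60 17.00
      vertex 8.55 21.72 17.00
    endloop
  endfacet
  facet normal 0.0000 0.0000 1.0000
    outer loop
      vertex 22.00 11.00 17.00
      vertex 8.55 21.72 17.00
      vertex 1.09 15.77 17.00
    endloop
  endfacet
  facet normal 0.0000 0.0000 1.0000
    outer loop
      vertex 22.00 11.00 17.00
      vertex 1.09 15.77 17.00
      vertex 1.09 6.23 17.00
    endloop
  endfacet
  facet normal 0.0000 0.0000 1.0000
    outer loop
      vertex 22.00 11.00 17.00
      vertex 1.09 6.23 17.00
      vertex 8.55 0.28 17.00
    endloop
  endfacet
  facet normal 0.0000 0.0000 1.0000
    outer loop
      vertex 22.00 11.00 17.00
      vertex 8.55 0.28 17.00
      vertex 17.86 2.40 17.00
    endloop
  endfacet
  facet normal 0.9010 0.4338 0.0000
    outer loop
      vertex 22.00 11.00 0.00
      vertex 17.86 19.60 0.00
      vertex 17.86 19.60 17.00
    endloop
  endfacet
  facet normal 0.9010 0.4338 0.0000
    outer loop
      vertex 22.00 11.00 0.00
      vertex 17.86 19.60 17.00
      vertex 22.00 11.00 17.00
    endloop
  endfacet
  facet normal 0.2220 0.9750 0.0000
    outer loop
      vertex 17.86 19.60 0.00
      vertex 8.55 21.72 0.00
      vertex 8.55 21.72 17.00
    endloop
  endfacet
  facet normal 0.2220 0.9750 0.0000
    outer loop
      vertex 17.86 19.60 0.00
      vertex 8.55 21.72 17.00
      vertex 17.86 19.60 17.00
    endloop
  endfacet
  facet normal -0.6235 0.7818 0.0000
    outer loop
      vertex 8.55 21.72 0.00
      vertex 1.09 15.77 0.00
      vertex 1.09 15.77 17.00
    endloop
  endfacet
  facet normal -0.6235 0.7818 0.0000
    outer loop
      vertex 8.55 21.72 0.00
      vertex 1.09 15.77 17.00
      vertex 8.55 21.72 17.00
    endloop
  endfacet
  facet normal -1.0000 0.0000 0.0000
    outer loop
      vertex 1.09 15.77 0.00
      vertex 1.09 6.23 0.00
      vertex 1.09 6.23 17.00
    endloop
  endfacet
  facet normal -1.0000 0.0000 0.0000
    outer loop
      vertex 1.09 15.77 0.00
      vertex 1.09 6.23 17.00
      vertex 1.09 15.77 17.00
    endloop
  endfacet
  facet normal -0.6235 -0.7818 0.0000
    outer loop
      vertex 1.09 6.23 0.00
      vertex 8.55 0.28 0.00
      vertex 8.55 0.28 17.00
    endloop
  endfacet
  facet normal -0.6235 -0.7818 0.0000
    outer loop
      vertex 1.09 6.23 0.00
      vertex 8.55 0.28 17.00
      vertex 1.09 6.23 17.00
    endloop
  endfacet
  facet normal 0.2220 -0.9750 0.0000
    outer loop
      vertex 8.55 0.28 0.00
      vertex 17.86 2.40 0.00
      vertex 17.86 2.40 17.00
    endloop
  endfacet
  facet normal 0.2220 -0.9750 0.0000
    outer loop
      vertex 8.55 0.28 0.00
      vertex 17.86 2.40 17.00
      vertex 8.55 0.28 17.00
    endloop
  endfacet
  facet normal 0.9010 -0.4338 0.0000
    outer loop
      vertex 17.86 2.40 0.00
      vertex 22.00 11.00 0.00
      vertex 22.00 11.00 17.00
    endloop
  endfacet
  facet normal 0.9010 -0.4338 0.0000
    outer loop
      vertex 17.86 2.40 0.00
      vertex 22.00 11.00 17.00
      vertex 17.86 2.40 17.00
    endloop
  endfacet
endsolid part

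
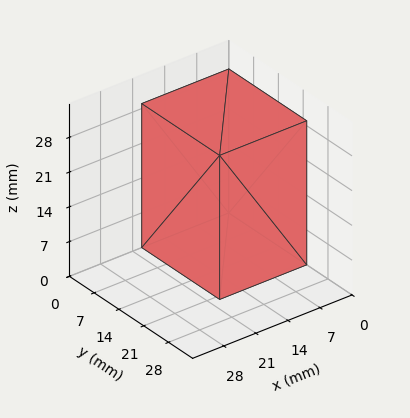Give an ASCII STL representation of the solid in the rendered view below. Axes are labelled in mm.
Reading the render: the shape is a rectangular box, roughly 19 × 22 mm footprint and 29 mm tall (dimensions read to the nearest mm from the axis ticks). For the STL, each face is triangulated and given an outward normal.

solid part
  facet normal 0.0000 0.0000 -1.0000
    outer loop
      vertex 19.000 22.000 0.000
      vertex 19.000 0.000 0.000
      vertex 0.000 0.000 0.000
    endloop
  endfacet
  facet normal 0.0000 0.0000 -1.0000
    outer loop
      vertex 0.000 22.000 0.000
      vertex 19.000 22.000 0.000
      vertex 0.000 0.000 0.000
    endloop
  endfacet
  facet normal 0.0000 0.0000 1.0000
    outer loop
      vertex 0.000 0.000 29.000
      vertex 19.000 0.000 29.000
      vertex 19.000 22.000 29.000
    endloop
  endfacet
  facet normal 0.0000 0.0000 1.0000
    outer loop
      vertex 0.000 0.000 29.000
      vertex 19.000 22.000 29.000
      vertex 0.000 22.000 29.000
    endloop
  endfacet
  facet normal 0.0000 -1.0000 0.0000
    outer loop
      vertex 0.000 0.000 0.000
      vertex 19.000 0.000 0.000
      vertex 19.000 0.000 29.000
    endloop
  endfacet
  facet normal 0.0000 -1.0000 0.0000
    outer loop
      vertex 0.000 0.000 0.000
      vertex 19.000 0.000 29.000
      vertex 0.000 0.000 29.000
    endloop
  endfacet
  facet normal 0.0000 1.0000 0.0000
    outer loop
      vertex 19.000 22.000 29.000
      vertex 19.000 22.000 0.000
      vertex 0.000 22.000 0.000
    endloop
  endfacet
  facet normal 0.0000 1.0000 0.0000
    outer loop
      vertex 0.000 22.000 29.000
      vertex 19.000 22.000 29.000
      vertex 0.000 22.000 0.000
    endloop
  endfacet
  facet normal -1.0000 0.0000 0.0000
    outer loop
      vertex 0.000 22.000 29.000
      vertex 0.000 22.000 0.000
      vertex 0.000 0.000 0.000
    endloop
  endfacet
  facet normal -1.0000 0.0000 0.0000
    outer loop
      vertex 0.000 0.000 29.000
      vertex 0.000 22.000 29.000
      vertex 0.000 0.000 0.000
    endloop
  endfacet
  facet normal 1.0000 0.0000 0.0000
    outer loop
      vertex 19.000 0.000 0.000
      vertex 19.000 22.000 0.000
      vertex 19.000 22.000 29.000
    endloop
  endfacet
  facet normal 1.0000 0.0000 0.0000
    outer loop
      vertex 19.000 0.000 0.000
      vertex 19.000 22.000 29.000
      vertex 19.000 0.000 29.000
    endloop
  endfacet
endsolid part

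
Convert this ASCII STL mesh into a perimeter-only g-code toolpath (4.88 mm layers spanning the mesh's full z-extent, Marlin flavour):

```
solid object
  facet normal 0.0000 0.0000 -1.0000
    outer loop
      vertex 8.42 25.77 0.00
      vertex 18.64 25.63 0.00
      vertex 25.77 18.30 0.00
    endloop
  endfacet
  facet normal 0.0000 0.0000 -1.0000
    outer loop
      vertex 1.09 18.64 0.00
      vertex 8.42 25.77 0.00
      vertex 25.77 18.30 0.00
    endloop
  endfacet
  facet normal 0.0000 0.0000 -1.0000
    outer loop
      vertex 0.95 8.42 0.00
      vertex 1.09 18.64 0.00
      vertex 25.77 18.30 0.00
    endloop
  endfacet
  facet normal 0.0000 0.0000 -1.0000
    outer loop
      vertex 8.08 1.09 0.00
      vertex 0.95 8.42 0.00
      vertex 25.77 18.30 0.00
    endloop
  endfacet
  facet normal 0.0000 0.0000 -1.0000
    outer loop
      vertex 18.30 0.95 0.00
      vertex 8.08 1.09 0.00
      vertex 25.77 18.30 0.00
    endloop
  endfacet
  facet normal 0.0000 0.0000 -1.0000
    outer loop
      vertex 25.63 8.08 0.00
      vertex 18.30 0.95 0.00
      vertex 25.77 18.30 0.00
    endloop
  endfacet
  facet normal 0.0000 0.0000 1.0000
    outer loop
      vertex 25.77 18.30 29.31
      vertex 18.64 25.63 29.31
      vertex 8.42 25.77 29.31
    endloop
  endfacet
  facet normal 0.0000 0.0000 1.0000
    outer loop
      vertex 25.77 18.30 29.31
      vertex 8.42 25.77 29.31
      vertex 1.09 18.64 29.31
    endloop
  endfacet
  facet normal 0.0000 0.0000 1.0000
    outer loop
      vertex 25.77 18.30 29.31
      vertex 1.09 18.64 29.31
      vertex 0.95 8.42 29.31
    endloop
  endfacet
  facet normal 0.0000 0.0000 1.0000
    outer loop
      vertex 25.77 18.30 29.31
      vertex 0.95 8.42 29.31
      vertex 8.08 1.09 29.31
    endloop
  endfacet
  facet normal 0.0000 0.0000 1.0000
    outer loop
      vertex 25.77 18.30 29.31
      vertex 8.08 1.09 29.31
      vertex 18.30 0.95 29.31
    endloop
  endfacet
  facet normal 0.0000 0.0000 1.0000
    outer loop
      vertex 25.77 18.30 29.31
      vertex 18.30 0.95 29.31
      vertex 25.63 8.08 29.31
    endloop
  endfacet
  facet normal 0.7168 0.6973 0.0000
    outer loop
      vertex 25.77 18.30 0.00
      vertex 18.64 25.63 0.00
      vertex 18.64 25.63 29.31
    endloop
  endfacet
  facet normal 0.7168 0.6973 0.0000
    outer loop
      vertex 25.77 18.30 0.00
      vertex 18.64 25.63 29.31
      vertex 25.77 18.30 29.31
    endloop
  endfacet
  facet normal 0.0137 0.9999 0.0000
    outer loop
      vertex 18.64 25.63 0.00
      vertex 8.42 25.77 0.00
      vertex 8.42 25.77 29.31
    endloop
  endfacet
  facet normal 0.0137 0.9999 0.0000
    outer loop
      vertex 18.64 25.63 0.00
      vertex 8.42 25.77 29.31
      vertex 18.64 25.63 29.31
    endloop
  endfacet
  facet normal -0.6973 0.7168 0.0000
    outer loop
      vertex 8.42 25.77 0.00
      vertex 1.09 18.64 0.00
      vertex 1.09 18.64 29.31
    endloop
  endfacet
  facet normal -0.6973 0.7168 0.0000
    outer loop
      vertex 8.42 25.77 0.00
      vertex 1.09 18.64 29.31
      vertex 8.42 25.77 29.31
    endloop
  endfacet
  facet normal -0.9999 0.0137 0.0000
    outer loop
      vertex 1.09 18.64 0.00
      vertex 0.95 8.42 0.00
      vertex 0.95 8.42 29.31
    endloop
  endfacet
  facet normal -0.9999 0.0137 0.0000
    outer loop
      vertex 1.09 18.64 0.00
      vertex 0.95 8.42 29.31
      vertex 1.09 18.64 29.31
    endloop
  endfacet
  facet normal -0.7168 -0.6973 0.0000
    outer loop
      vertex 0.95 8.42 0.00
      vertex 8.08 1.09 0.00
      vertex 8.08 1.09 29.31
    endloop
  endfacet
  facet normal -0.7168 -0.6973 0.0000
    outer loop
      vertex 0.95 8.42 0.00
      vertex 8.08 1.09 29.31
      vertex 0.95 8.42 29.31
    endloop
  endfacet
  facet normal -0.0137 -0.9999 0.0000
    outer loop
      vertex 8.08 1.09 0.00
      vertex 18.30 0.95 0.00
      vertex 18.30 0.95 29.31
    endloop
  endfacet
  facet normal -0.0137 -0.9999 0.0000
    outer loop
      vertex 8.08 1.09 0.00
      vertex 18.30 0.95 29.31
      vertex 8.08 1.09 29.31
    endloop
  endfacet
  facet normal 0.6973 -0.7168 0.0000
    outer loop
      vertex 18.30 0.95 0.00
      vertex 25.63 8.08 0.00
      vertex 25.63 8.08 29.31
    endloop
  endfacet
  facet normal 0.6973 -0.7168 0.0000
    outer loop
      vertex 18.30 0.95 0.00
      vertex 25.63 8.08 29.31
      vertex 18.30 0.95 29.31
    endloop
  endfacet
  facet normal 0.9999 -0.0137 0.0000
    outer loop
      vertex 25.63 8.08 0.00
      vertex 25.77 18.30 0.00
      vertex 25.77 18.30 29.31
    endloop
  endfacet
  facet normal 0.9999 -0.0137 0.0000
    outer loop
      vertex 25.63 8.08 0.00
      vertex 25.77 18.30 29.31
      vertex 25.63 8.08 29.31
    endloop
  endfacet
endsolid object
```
; perimeter-only toolpath
G21 ; units = mm
G90 ; absolute positioning
G28 ; home
; layer 1
G0 Z4.88
G0 X25.77 Y18.30
G1 X18.64 Y25.63
G1 X8.42 Y25.77
G1 X1.09 Y18.64
G1 X0.95 Y8.42
G1 X8.08 Y1.09
G1 X18.30 Y0.95
G1 X25.63 Y8.08
G1 X25.77 Y18.30
; layer 2
G0 Z9.77
G0 X25.77 Y18.30
G1 X18.64 Y25.63
G1 X8.42 Y25.77
G1 X1.09 Y18.64
G1 X0.95 Y8.42
G1 X8.08 Y1.09
G1 X18.30 Y0.95
G1 X25.63 Y8.08
G1 X25.77 Y18.30
; layer 3
G0 Z14.65
G0 X25.77 Y18.30
G1 X18.64 Y25.63
G1 X8.42 Y25.77
G1 X1.09 Y18.64
G1 X0.95 Y8.42
G1 X8.08 Y1.09
G1 X18.30 Y0.95
G1 X25.63 Y8.08
G1 X25.77 Y18.30
; layer 4
G0 Z19.54
G0 X25.77 Y18.30
G1 X18.64 Y25.63
G1 X8.42 Y25.77
G1 X1.09 Y18.64
G1 X0.95 Y8.42
G1 X8.08 Y1.09
G1 X18.30 Y0.95
G1 X25.63 Y8.08
G1 X25.77 Y18.30
; layer 5
G0 Z24.42
G0 X25.77 Y18.30
G1 X18.64 Y25.63
G1 X8.42 Y25.77
G1 X1.09 Y18.64
G1 X0.95 Y8.42
G1 X8.08 Y1.09
G1 X18.30 Y0.95
G1 X25.63 Y8.08
G1 X25.77 Y18.30
; layer 6
G0 Z29.31
G0 X25.77 Y18.30
G1 X18.64 Y25.63
G1 X8.42 Y25.77
G1 X1.09 Y18.64
G1 X0.95 Y8.42
G1 X8.08 Y1.09
G1 X18.30 Y0.95
G1 X25.63 Y8.08
G1 X25.77 Y18.30
M2 ; end

The solid is a regular 8-sided prism (a cylinder approximated with 8 flat sides), circumscribed radius ≈ 13.4 mm, height ≈ 29.3 mm. Slicing at Δz = 4.88 mm — 6 equal slices spanning the solid's height, so layer i sits at z = i·h/6 — gives 6 non-empty perimeters. Each is a 8-segment closed polygon; G0 lifts to the layer z and rapids to the start vertex, then G1 traces the edges.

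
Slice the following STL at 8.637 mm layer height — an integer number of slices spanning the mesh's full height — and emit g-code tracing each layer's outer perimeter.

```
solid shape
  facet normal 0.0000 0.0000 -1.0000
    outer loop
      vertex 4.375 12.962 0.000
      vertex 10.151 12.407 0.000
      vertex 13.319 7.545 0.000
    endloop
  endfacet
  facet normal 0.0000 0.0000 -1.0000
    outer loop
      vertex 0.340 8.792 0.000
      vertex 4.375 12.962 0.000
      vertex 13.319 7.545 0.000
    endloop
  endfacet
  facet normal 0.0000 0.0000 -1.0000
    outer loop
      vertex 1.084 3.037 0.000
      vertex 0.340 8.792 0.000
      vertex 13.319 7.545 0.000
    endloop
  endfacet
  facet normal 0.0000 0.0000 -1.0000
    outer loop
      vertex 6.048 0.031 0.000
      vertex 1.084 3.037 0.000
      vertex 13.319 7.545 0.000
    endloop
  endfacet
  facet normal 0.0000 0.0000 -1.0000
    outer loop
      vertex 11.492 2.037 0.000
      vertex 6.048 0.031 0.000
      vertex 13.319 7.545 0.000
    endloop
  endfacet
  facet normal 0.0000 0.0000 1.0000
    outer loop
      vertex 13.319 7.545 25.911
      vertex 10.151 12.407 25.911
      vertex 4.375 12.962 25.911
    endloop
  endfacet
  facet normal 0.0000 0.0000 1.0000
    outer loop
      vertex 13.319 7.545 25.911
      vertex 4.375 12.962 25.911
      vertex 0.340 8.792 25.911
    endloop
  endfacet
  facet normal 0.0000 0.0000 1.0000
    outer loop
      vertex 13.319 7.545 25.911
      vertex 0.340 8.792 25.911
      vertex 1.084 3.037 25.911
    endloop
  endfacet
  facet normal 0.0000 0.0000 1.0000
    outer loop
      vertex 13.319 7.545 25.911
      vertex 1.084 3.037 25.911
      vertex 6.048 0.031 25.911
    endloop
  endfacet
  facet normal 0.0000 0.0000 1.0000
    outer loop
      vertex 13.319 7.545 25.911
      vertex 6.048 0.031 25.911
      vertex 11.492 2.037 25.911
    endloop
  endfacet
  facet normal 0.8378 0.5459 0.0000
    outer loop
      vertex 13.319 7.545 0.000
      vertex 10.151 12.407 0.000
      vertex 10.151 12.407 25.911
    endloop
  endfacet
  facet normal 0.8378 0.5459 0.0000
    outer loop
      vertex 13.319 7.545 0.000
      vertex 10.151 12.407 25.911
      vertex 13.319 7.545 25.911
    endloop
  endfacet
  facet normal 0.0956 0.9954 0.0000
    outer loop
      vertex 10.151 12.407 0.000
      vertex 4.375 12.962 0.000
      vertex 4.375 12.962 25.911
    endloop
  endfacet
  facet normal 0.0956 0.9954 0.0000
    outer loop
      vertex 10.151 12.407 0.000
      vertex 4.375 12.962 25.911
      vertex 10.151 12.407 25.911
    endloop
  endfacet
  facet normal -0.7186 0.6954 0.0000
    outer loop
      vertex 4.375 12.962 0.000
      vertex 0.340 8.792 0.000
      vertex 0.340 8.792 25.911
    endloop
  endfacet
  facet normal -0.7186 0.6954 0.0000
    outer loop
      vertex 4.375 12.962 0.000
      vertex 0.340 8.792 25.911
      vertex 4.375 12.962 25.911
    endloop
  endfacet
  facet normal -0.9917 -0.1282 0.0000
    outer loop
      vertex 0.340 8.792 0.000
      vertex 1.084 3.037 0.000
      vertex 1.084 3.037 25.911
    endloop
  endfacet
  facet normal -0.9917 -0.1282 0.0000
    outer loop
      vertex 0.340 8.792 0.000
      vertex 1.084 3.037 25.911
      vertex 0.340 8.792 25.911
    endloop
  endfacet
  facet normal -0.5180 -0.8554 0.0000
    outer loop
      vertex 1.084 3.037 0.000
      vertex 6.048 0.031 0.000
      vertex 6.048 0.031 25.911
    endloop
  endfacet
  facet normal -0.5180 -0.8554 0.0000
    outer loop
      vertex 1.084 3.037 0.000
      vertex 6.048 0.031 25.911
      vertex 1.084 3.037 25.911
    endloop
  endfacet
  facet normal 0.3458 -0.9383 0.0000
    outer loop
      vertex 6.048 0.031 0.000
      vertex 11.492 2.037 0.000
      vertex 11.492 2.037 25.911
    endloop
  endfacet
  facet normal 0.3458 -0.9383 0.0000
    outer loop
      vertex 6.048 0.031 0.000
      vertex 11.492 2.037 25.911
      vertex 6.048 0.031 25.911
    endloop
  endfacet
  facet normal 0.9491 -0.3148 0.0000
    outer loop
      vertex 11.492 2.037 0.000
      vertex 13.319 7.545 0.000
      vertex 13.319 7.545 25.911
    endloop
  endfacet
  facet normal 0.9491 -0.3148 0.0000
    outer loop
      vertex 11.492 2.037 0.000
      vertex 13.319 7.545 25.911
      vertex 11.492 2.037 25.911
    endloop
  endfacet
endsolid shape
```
; perimeter-only toolpath
G21 ; units = mm
G90 ; absolute positioning
G28 ; home
; layer 1
G0 Z8.637
G0 X13.319 Y7.545
G1 X10.151 Y12.407
G1 X4.375 Y12.962
G1 X0.340 Y8.792
G1 X1.084 Y3.037
G1 X6.048 Y0.031
G1 X11.492 Y2.037
G1 X13.319 Y7.545
; layer 2
G0 Z17.274
G0 X13.319 Y7.545
G1 X10.151 Y12.407
G1 X4.375 Y12.962
G1 X0.340 Y8.792
G1 X1.084 Y3.037
G1 X6.048 Y0.031
G1 X11.492 Y2.037
G1 X13.319 Y7.545
; layer 3
G0 Z25.911
G0 X13.319 Y7.545
G1 X10.151 Y12.407
G1 X4.375 Y12.962
G1 X0.340 Y8.792
G1 X1.084 Y3.037
G1 X6.048 Y0.031
G1 X11.492 Y2.037
G1 X13.319 Y7.545
M2 ; end

The solid is a regular 7-sided prism (a cylinder approximated with 7 flat sides), circumscribed radius ≈ 6.69 mm, height ≈ 25.9 mm. Slicing at Δz = 8.637 mm — 3 equal slices spanning the solid's height, so layer i sits at z = i·h/3 — gives 3 non-empty perimeters. Each is a 7-segment closed polygon; G0 lifts to the layer z and rapids to the start vertex, then G1 traces the edges.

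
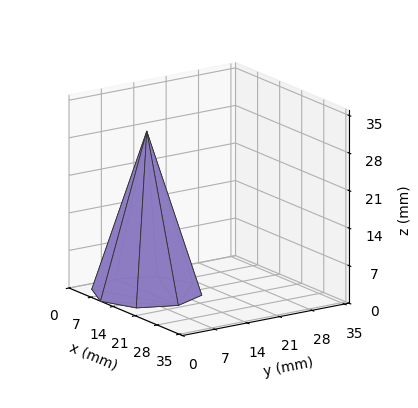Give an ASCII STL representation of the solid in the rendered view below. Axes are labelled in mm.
Reading the render: the shape is a regular 8-sided pyramid, base circumscribed radius ≈ 10 mm, apex at z ≈ 30 mm (dimensions read to the nearest mm from the axis ticks). For the STL, each face is triangulated and given an outward normal.

solid part
  facet normal 0.0000 0.0000 -1.0000
    outer loop
      vertex 10.000 20.000 0.000
      vertex 17.071 17.071 0.000
      vertex 20.000 10.000 0.000
    endloop
  endfacet
  facet normal 0.0000 0.0000 -1.0000
    outer loop
      vertex 2.929 17.071 0.000
      vertex 10.000 20.000 0.000
      vertex 20.000 10.000 0.000
    endloop
  endfacet
  facet normal 0.0000 0.0000 -1.0000
    outer loop
      vertex 0.000 10.000 0.000
      vertex 2.929 17.071 0.000
      vertex 20.000 10.000 0.000
    endloop
  endfacet
  facet normal 0.0000 0.0000 -1.0000
    outer loop
      vertex 2.929 2.929 0.000
      vertex 0.000 10.000 0.000
      vertex 20.000 10.000 0.000
    endloop
  endfacet
  facet normal 0.0000 0.0000 -1.0000
    outer loop
      vertex 10.000 0.000 0.000
      vertex 2.929 2.929 0.000
      vertex 20.000 10.000 0.000
    endloop
  endfacet
  facet normal 0.0000 0.0000 -1.0000
    outer loop
      vertex 17.071 2.929 0.000
      vertex 10.000 0.000 0.000
      vertex 20.000 10.000 0.000
    endloop
  endfacet
  facet normal 0.8830 0.3657 0.2943
    outer loop
      vertex 20.000 10.000 0.000
      vertex 17.071 17.071 0.000
      vertex 10.000 10.000 30.000
    endloop
  endfacet
  facet normal 0.3657 0.8830 0.2943
    outer loop
      vertex 17.071 17.071 0.000
      vertex 10.000 20.000 0.000
      vertex 10.000 10.000 30.000
    endloop
  endfacet
  facet normal -0.3657 0.8830 0.2943
    outer loop
      vertex 10.000 20.000 0.000
      vertex 2.929 17.071 0.000
      vertex 10.000 10.000 30.000
    endloop
  endfacet
  facet normal -0.8830 0.3657 0.2943
    outer loop
      vertex 2.929 17.071 0.000
      vertex 0.000 10.000 0.000
      vertex 10.000 10.000 30.000
    endloop
  endfacet
  facet normal -0.8830 -0.3657 0.2943
    outer loop
      vertex 0.000 10.000 0.000
      vertex 2.929 2.929 0.000
      vertex 10.000 10.000 30.000
    endloop
  endfacet
  facet normal -0.3657 -0.8830 0.2943
    outer loop
      vertex 2.929 2.929 0.000
      vertex 10.000 0.000 0.000
      vertex 10.000 10.000 30.000
    endloop
  endfacet
  facet normal 0.3657 -0.8830 0.2943
    outer loop
      vertex 10.000 0.000 0.000
      vertex 17.071 2.929 0.000
      vertex 10.000 10.000 30.000
    endloop
  endfacet
  facet normal 0.8830 -0.3657 0.2943
    outer loop
      vertex 17.071 2.929 0.000
      vertex 20.000 10.000 0.000
      vertex 10.000 10.000 30.000
    endloop
  endfacet
endsolid part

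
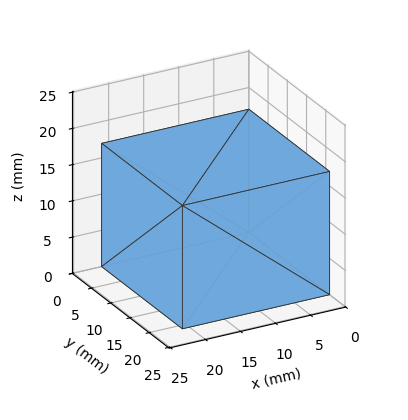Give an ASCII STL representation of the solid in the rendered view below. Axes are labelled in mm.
Reading the render: the shape is a rectangular box, roughly 21 × 21 mm footprint and 17 mm tall (dimensions read to the nearest mm from the axis ticks). For the STL, each face is triangulated and given an outward normal.

solid part
  facet normal 0.0000 0.0000 -1.0000
    outer loop
      vertex 21.0 21.0 0.0
      vertex 21.0 0.0 0.0
      vertex 0.0 0.0 0.0
    endloop
  endfacet
  facet normal 0.0000 0.0000 -1.0000
    outer loop
      vertex 0.0 21.0 0.0
      vertex 21.0 21.0 0.0
      vertex 0.0 0.0 0.0
    endloop
  endfacet
  facet normal 0.0000 0.0000 1.0000
    outer loop
      vertex 0.0 0.0 17.0
      vertex 21.0 0.0 17.0
      vertex 21.0 21.0 17.0
    endloop
  endfacet
  facet normal 0.0000 0.0000 1.0000
    outer loop
      vertex 0.0 0.0 17.0
      vertex 21.0 21.0 17.0
      vertex 0.0 21.0 17.0
    endloop
  endfacet
  facet normal 0.0000 -1.0000 0.0000
    outer loop
      vertex 0.0 0.0 0.0
      vertex 21.0 0.0 0.0
      vertex 21.0 0.0 17.0
    endloop
  endfacet
  facet normal 0.0000 -1.0000 0.0000
    outer loop
      vertex 0.0 0.0 0.0
      vertex 21.0 0.0 17.0
      vertex 0.0 0.0 17.0
    endloop
  endfacet
  facet normal 0.0000 1.0000 0.0000
    outer loop
      vertex 21.0 21.0 17.0
      vertex 21.0 21.0 0.0
      vertex 0.0 21.0 0.0
    endloop
  endfacet
  facet normal 0.0000 1.0000 0.0000
    outer loop
      vertex 0.0 21.0 17.0
      vertex 21.0 21.0 17.0
      vertex 0.0 21.0 0.0
    endloop
  endfacet
  facet normal -1.0000 0.0000 0.0000
    outer loop
      vertex 0.0 21.0 17.0
      vertex 0.0 21.0 0.0
      vertex 0.0 0.0 0.0
    endloop
  endfacet
  facet normal -1.0000 0.0000 0.0000
    outer loop
      vertex 0.0 0.0 17.0
      vertex 0.0 21.0 17.0
      vertex 0.0 0.0 0.0
    endloop
  endfacet
  facet normal 1.0000 0.0000 0.0000
    outer loop
      vertex 21.0 0.0 0.0
      vertex 21.0 21.0 0.0
      vertex 21.0 21.0 17.0
    endloop
  endfacet
  facet normal 1.0000 0.0000 0.0000
    outer loop
      vertex 21.0 0.0 0.0
      vertex 21.0 21.0 17.0
      vertex 21.0 0.0 17.0
    endloop
  endfacet
endsolid part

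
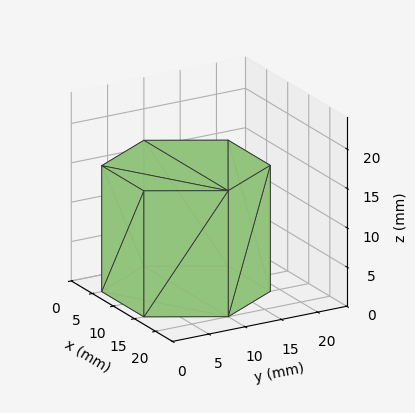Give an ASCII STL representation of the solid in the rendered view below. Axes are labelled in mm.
Reading the render: the shape is a regular 6-sided prism (a cylinder approximated with 6 flat sides), circumscribed radius ≈ 10 mm, height ≈ 16 mm (dimensions read to the nearest mm from the axis ticks). For the STL, each face is triangulated and given an outward normal.

solid part
  facet normal 0.0000 0.0000 -1.0000
    outer loop
      vertex 5.0 18.7 0.0
      vertex 15.0 18.7 0.0
      vertex 20.0 10.0 0.0
    endloop
  endfacet
  facet normal 0.0000 0.0000 -1.0000
    outer loop
      vertex 0.0 10.0 0.0
      vertex 5.0 18.7 0.0
      vertex 20.0 10.0 0.0
    endloop
  endfacet
  facet normal 0.0000 0.0000 -1.0000
    outer loop
      vertex 5.0 1.3 0.0
      vertex 0.0 10.0 0.0
      vertex 20.0 10.0 0.0
    endloop
  endfacet
  facet normal 0.0000 0.0000 -1.0000
    outer loop
      vertex 15.0 1.3 0.0
      vertex 5.0 1.3 0.0
      vertex 20.0 10.0 0.0
    endloop
  endfacet
  facet normal 0.0000 0.0000 1.0000
    outer loop
      vertex 20.0 10.0 16.0
      vertex 15.0 18.7 16.0
      vertex 5.0 18.7 16.0
    endloop
  endfacet
  facet normal 0.0000 0.0000 1.0000
    outer loop
      vertex 20.0 10.0 16.0
      vertex 5.0 18.7 16.0
      vertex 0.0 10.0 16.0
    endloop
  endfacet
  facet normal 0.0000 0.0000 1.0000
    outer loop
      vertex 20.0 10.0 16.0
      vertex 0.0 10.0 16.0
      vertex 5.0 1.3 16.0
    endloop
  endfacet
  facet normal 0.0000 0.0000 1.0000
    outer loop
      vertex 20.0 10.0 16.0
      vertex 5.0 1.3 16.0
      vertex 15.0 1.3 16.0
    endloop
  endfacet
  facet normal 0.8670 0.4983 0.0000
    outer loop
      vertex 20.0 10.0 0.0
      vertex 15.0 18.7 0.0
      vertex 15.0 18.7 16.0
    endloop
  endfacet
  facet normal 0.8670 0.4983 0.0000
    outer loop
      vertex 20.0 10.0 0.0
      vertex 15.0 18.7 16.0
      vertex 20.0 10.0 16.0
    endloop
  endfacet
  facet normal 0.0000 1.0000 0.0000
    outer loop
      vertex 15.0 18.7 0.0
      vertex 5.0 18.7 0.0
      vertex 5.0 18.7 16.0
    endloop
  endfacet
  facet normal 0.0000 1.0000 0.0000
    outer loop
      vertex 15.0 18.7 0.0
      vertex 5.0 18.7 16.0
      vertex 15.0 18.7 16.0
    endloop
  endfacet
  facet normal -0.8670 0.4983 0.0000
    outer loop
      vertex 5.0 18.7 0.0
      vertex 0.0 10.0 0.0
      vertex 0.0 10.0 16.0
    endloop
  endfacet
  facet normal -0.8670 0.4983 0.0000
    outer loop
      vertex 5.0 18.7 0.0
      vertex 0.0 10.0 16.0
      vertex 5.0 18.7 16.0
    endloop
  endfacet
  facet normal -0.8670 -0.4983 0.0000
    outer loop
      vertex 0.0 10.0 0.0
      vertex 5.0 1.3 0.0
      vertex 5.0 1.3 16.0
    endloop
  endfacet
  facet normal -0.8670 -0.4983 0.0000
    outer loop
      vertex 0.0 10.0 0.0
      vertex 5.0 1.3 16.0
      vertex 0.0 10.0 16.0
    endloop
  endfacet
  facet normal 0.0000 -1.0000 0.0000
    outer loop
      vertex 5.0 1.3 0.0
      vertex 15.0 1.3 0.0
      vertex 15.0 1.3 16.0
    endloop
  endfacet
  facet normal 0.0000 -1.0000 0.0000
    outer loop
      vertex 5.0 1.3 0.0
      vertex 15.0 1.3 16.0
      vertex 5.0 1.3 16.0
    endloop
  endfacet
  facet normal 0.8670 -0.4983 0.0000
    outer loop
      vertex 15.0 1.3 0.0
      vertex 20.0 10.0 0.0
      vertex 20.0 10.0 16.0
    endloop
  endfacet
  facet normal 0.8670 -0.4983 0.0000
    outer loop
      vertex 15.0 1.3 0.0
      vertex 20.0 10.0 16.0
      vertex 15.0 1.3 16.0
    endloop
  endfacet
endsolid part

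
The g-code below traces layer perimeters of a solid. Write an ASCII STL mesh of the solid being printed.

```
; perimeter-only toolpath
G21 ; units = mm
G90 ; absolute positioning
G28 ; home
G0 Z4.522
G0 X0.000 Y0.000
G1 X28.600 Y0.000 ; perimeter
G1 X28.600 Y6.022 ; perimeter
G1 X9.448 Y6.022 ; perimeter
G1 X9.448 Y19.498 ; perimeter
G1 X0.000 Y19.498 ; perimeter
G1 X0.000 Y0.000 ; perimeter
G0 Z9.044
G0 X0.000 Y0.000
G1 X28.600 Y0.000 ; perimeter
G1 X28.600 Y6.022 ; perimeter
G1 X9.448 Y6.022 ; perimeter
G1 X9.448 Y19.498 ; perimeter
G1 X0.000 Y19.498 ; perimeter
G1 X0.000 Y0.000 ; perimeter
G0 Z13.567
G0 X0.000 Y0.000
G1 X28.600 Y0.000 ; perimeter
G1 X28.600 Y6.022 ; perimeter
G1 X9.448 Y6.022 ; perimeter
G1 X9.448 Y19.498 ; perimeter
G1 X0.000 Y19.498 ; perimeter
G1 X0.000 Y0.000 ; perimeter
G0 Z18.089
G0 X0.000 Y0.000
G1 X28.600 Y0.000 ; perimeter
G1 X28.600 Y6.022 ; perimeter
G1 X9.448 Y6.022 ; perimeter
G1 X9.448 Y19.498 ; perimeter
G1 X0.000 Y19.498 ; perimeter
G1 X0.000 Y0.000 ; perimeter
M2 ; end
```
solid part
  facet normal 0.0000 0.0000 -1.0000
    outer loop
      vertex 28.600 6.022 0.000
      vertex 28.600 0.000 0.000
      vertex 0.000 0.000 0.000
    endloop
  endfacet
  facet normal 0.0000 0.0000 -1.0000
    outer loop
      vertex 9.448 6.022 0.000
      vertex 28.600 6.022 0.000
      vertex 0.000 0.000 0.000
    endloop
  endfacet
  facet normal 0.0000 0.0000 -1.0000
    outer loop
      vertex 9.448 19.498 0.000
      vertex 9.448 6.022 0.000
      vertex 0.000 0.000 0.000
    endloop
  endfacet
  facet normal 0.0000 0.0000 -1.0000
    outer loop
      vertex 0.000 19.498 0.000
      vertex 9.448 19.498 0.000
      vertex 0.000 0.000 0.000
    endloop
  endfacet
  facet normal 0.0000 0.0000 1.0000
    outer loop
      vertex 0.000 0.000 18.089
      vertex 28.600 0.000 18.089
      vertex 28.600 6.022 18.089
    endloop
  endfacet
  facet normal 0.0000 0.0000 1.0000
    outer loop
      vertex 0.000 0.000 18.089
      vertex 28.600 6.022 18.089
      vertex 9.448 6.022 18.089
    endloop
  endfacet
  facet normal 0.0000 0.0000 1.0000
    outer loop
      vertex 0.000 0.000 18.089
      vertex 9.448 6.022 18.089
      vertex 9.448 19.498 18.089
    endloop
  endfacet
  facet normal 0.0000 0.0000 1.0000
    outer loop
      vertex 0.000 0.000 18.089
      vertex 9.448 19.498 18.089
      vertex 0.000 19.498 18.089
    endloop
  endfacet
  facet normal 0.0000 -1.0000 0.0000
    outer loop
      vertex 0.000 0.000 0.000
      vertex 28.600 0.000 0.000
      vertex 28.600 0.000 18.089
    endloop
  endfacet
  facet normal 0.0000 -1.0000 0.0000
    outer loop
      vertex 0.000 0.000 0.000
      vertex 28.600 0.000 18.089
      vertex 0.000 0.000 18.089
    endloop
  endfacet
  facet normal 1.0000 0.0000 0.0000
    outer loop
      vertex 28.600 0.000 0.000
      vertex 28.600 6.022 0.000
      vertex 28.600 6.022 18.089
    endloop
  endfacet
  facet normal 1.0000 0.0000 0.0000
    outer loop
      vertex 28.600 0.000 0.000
      vertex 28.600 6.022 18.089
      vertex 28.600 0.000 18.089
    endloop
  endfacet
  facet normal 0.0000 1.0000 0.0000
    outer loop
      vertex 28.600 6.022 0.000
      vertex 9.448 6.022 0.000
      vertex 9.448 6.022 18.089
    endloop
  endfacet
  facet normal 0.0000 1.0000 0.0000
    outer loop
      vertex 28.600 6.022 0.000
      vertex 9.448 6.022 18.089
      vertex 28.600 6.022 18.089
    endloop
  endfacet
  facet normal 1.0000 0.0000 0.0000
    outer loop
      vertex 9.448 6.022 0.000
      vertex 9.448 19.498 0.000
      vertex 9.448 19.498 18.089
    endloop
  endfacet
  facet normal 1.0000 0.0000 0.0000
    outer loop
      vertex 9.448 6.022 0.000
      vertex 9.448 19.498 18.089
      vertex 9.448 6.022 18.089
    endloop
  endfacet
  facet normal 0.0000 1.0000 0.0000
    outer loop
      vertex 9.448 19.498 0.000
      vertex 0.000 19.498 0.000
      vertex 0.000 19.498 18.089
    endloop
  endfacet
  facet normal 0.0000 1.0000 0.0000
    outer loop
      vertex 9.448 19.498 0.000
      vertex 0.000 19.498 18.089
      vertex 9.448 19.498 18.089
    endloop
  endfacet
  facet normal -1.0000 0.0000 0.0000
    outer loop
      vertex 0.000 19.498 0.000
      vertex 0.000 0.000 0.000
      vertex 0.000 0.000 18.089
    endloop
  endfacet
  facet normal -1.0000 0.0000 0.0000
    outer loop
      vertex 0.000 19.498 0.000
      vertex 0.000 0.000 18.089
      vertex 0.000 19.498 18.089
    endloop
  endfacet
endsolid part

The G0 Z moves step by Δz≈4.522 mm. Every layer's G1 loop is the same polygon, so the solid is a straight extrusion of it from z=0 to z≈18.1. Closing with flat bottom and top caps and triangulating gives 20 facets — an L-shaped prism: outer 28.6 × 19.5 mm, arm thicknesses ≈ 6.02 mm (horizontal) and 9.45 mm (vertical), extruded 18.1 mm in z.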